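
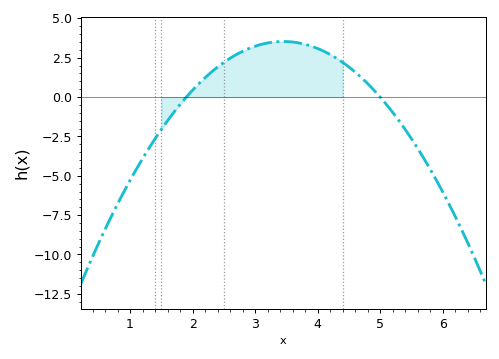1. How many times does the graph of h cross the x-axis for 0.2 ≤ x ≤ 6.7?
2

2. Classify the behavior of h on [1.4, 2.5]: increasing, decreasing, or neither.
increasing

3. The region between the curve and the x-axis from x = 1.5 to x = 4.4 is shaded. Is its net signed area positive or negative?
positive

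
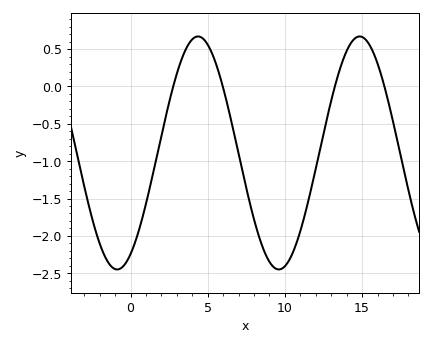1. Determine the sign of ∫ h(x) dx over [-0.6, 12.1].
negative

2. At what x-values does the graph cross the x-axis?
3, 6, 13, 16.5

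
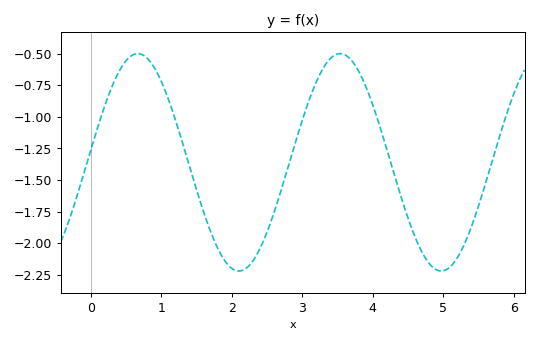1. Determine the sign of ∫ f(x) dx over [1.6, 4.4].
negative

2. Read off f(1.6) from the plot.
-1.75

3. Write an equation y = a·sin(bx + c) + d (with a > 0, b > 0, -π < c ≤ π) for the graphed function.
y = 0.86sin(2.19x + 0.11) - 1.36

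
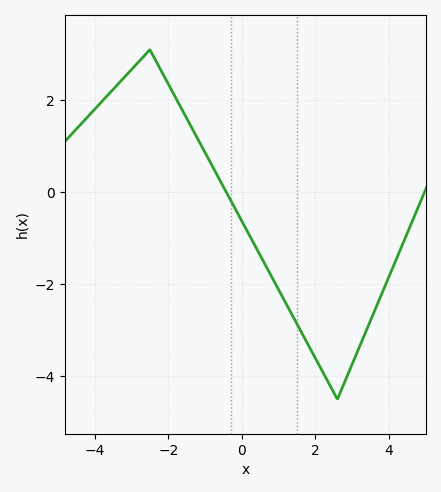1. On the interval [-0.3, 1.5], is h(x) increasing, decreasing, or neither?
decreasing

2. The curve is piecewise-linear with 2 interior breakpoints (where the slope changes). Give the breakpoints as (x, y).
(-2.5, 3.1); (2.6, -4.5)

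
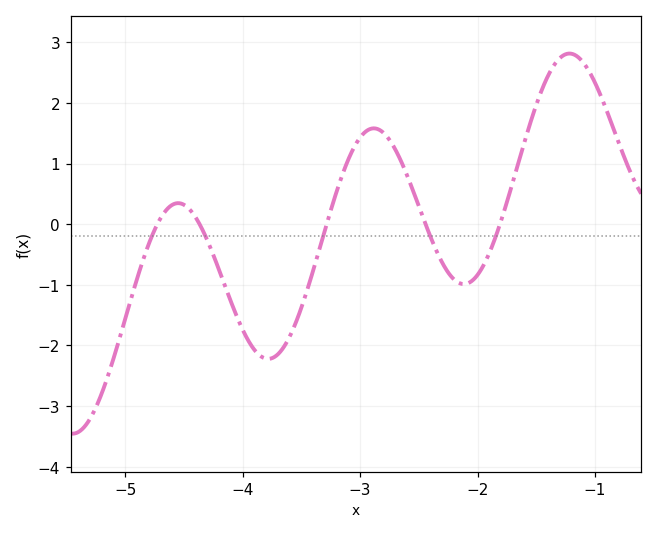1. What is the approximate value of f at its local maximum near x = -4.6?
0.3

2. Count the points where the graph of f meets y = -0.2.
5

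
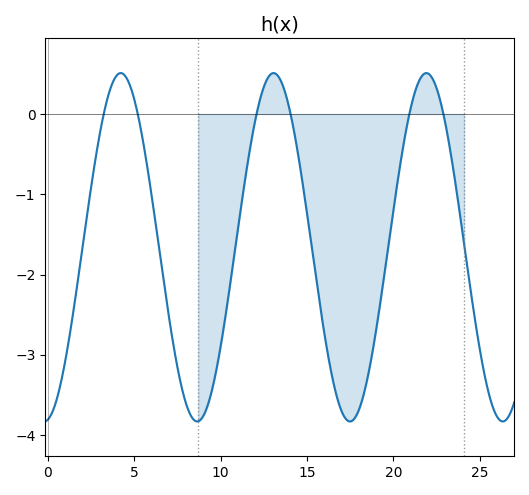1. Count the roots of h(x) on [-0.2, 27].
6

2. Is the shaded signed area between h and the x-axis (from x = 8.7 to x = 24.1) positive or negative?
negative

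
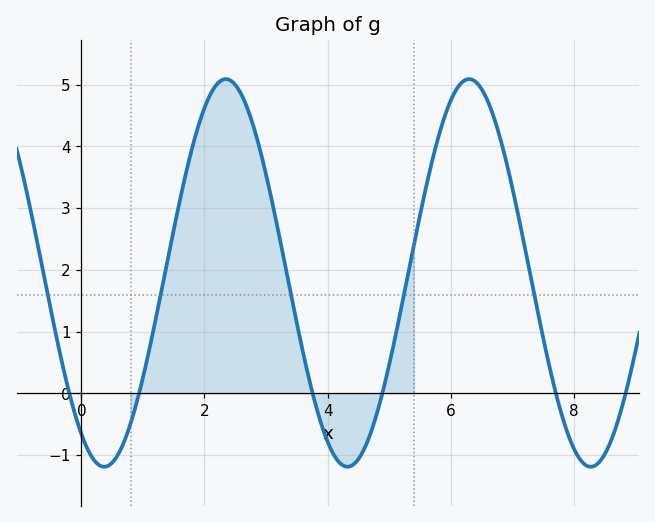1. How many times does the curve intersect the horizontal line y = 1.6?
5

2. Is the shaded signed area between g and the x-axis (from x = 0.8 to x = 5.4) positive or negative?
positive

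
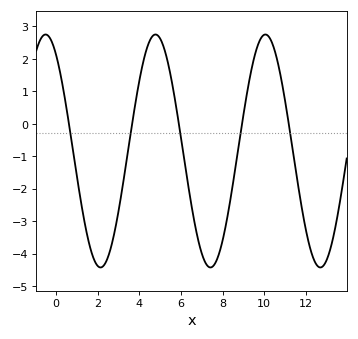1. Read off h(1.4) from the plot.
-3.1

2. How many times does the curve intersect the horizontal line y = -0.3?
5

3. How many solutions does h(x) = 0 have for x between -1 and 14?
5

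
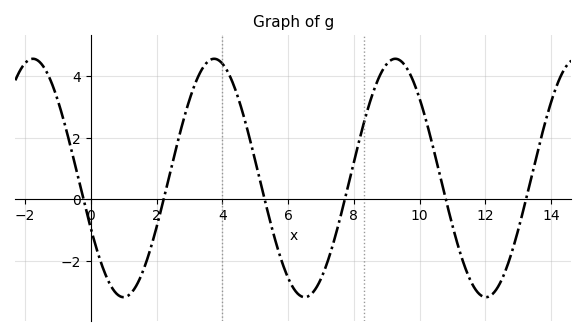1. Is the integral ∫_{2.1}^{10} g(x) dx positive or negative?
positive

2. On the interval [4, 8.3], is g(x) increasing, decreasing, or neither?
neither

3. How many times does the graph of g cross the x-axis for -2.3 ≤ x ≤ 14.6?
6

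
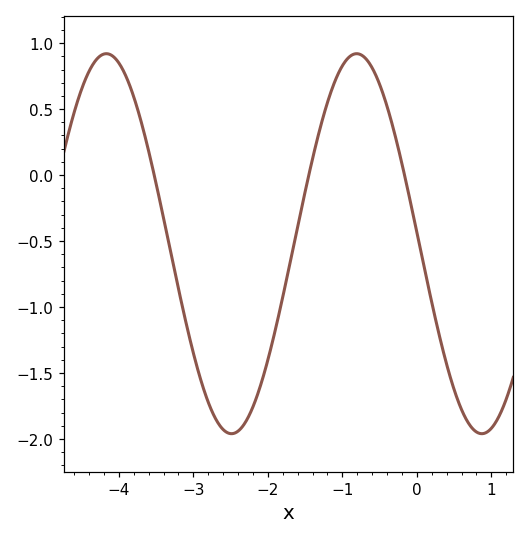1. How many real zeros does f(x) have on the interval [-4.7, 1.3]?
3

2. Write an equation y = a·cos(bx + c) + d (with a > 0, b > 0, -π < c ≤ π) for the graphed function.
y = 1.44cos(1.9x + 1.5) - 0.52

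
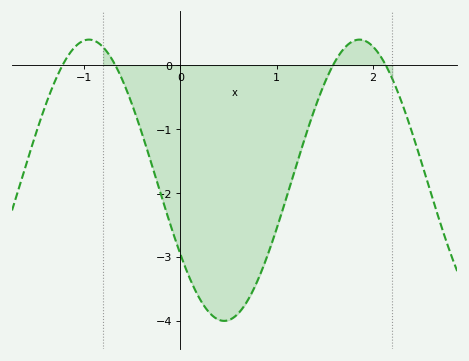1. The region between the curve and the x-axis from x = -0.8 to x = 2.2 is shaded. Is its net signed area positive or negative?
negative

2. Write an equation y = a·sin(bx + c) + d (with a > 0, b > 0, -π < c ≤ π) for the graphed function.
y = 2.2sin(2.24x - 2.59) - 1.8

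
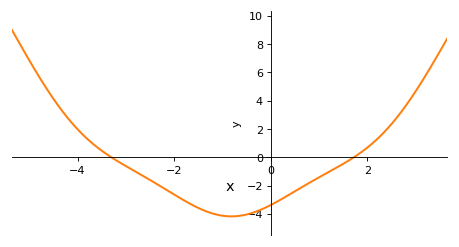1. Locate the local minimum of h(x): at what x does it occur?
-0.8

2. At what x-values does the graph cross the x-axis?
-3.2, 1.8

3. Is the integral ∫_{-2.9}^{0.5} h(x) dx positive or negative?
negative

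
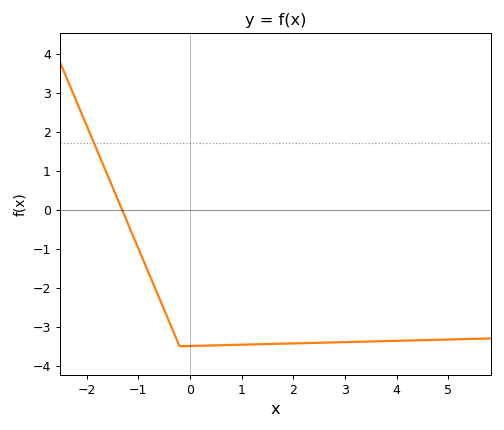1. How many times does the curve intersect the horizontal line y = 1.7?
1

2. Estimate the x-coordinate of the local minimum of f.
-0.199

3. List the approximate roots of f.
-1.31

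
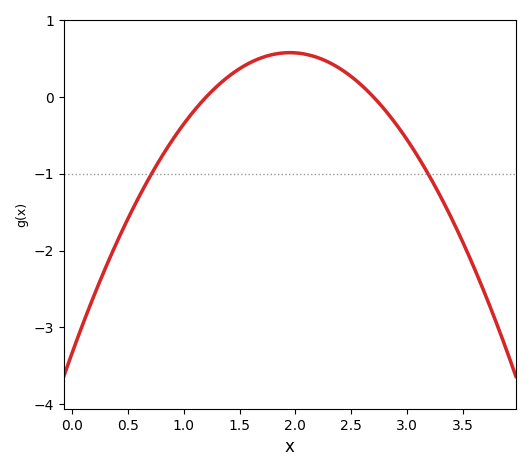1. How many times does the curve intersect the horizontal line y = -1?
2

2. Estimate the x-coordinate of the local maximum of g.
1.95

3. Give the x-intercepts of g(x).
1.2, 2.7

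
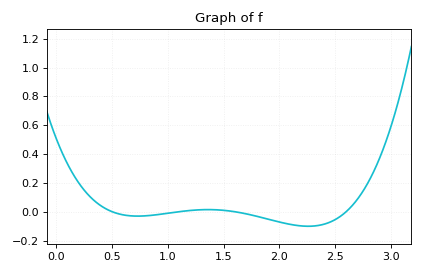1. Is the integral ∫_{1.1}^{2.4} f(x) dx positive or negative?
negative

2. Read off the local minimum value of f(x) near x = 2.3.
-0.1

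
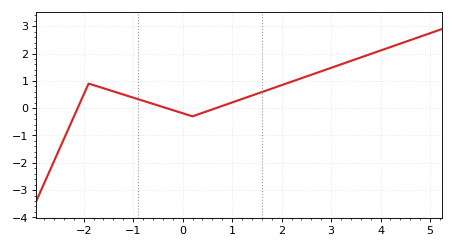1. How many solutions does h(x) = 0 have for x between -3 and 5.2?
3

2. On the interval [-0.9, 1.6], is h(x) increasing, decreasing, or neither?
neither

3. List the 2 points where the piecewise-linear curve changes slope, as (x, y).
(-1.9, 0.9); (0.2, -0.3)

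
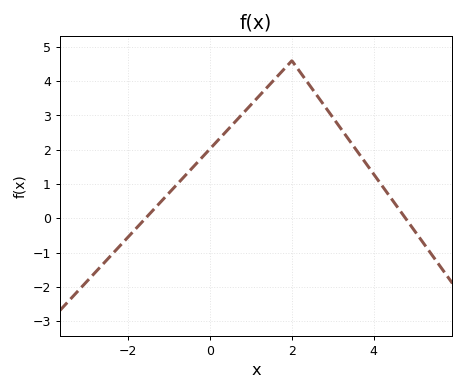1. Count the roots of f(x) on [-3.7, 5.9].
2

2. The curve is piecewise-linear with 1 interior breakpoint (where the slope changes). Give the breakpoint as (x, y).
(2, 4.6)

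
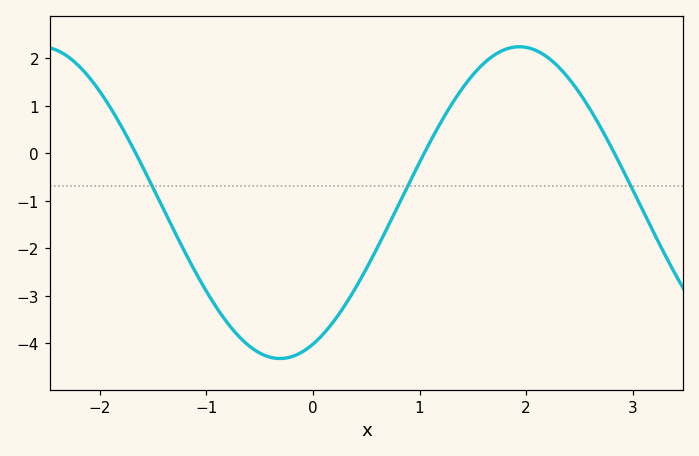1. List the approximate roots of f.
-1.66, 1.04, 2.83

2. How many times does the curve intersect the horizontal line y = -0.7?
3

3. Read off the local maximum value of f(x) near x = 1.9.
2.24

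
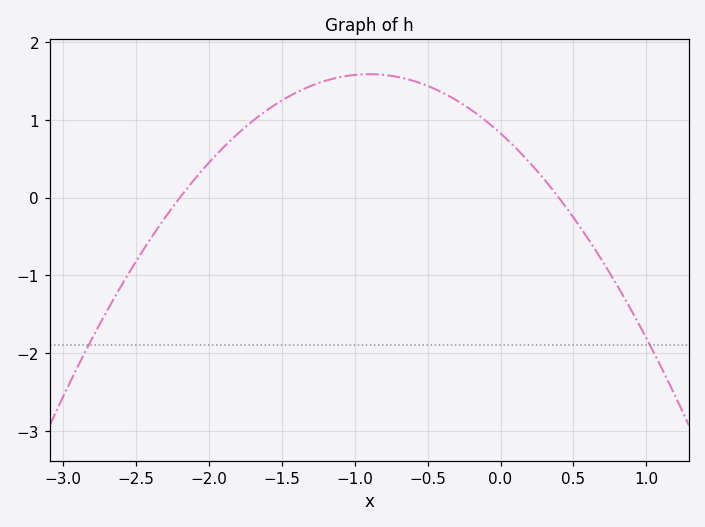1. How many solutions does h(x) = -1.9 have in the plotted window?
2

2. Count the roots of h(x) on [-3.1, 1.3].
2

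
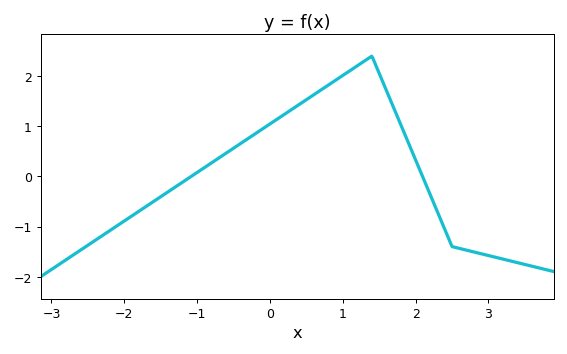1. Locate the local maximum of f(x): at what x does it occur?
1.4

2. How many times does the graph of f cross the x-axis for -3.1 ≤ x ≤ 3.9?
2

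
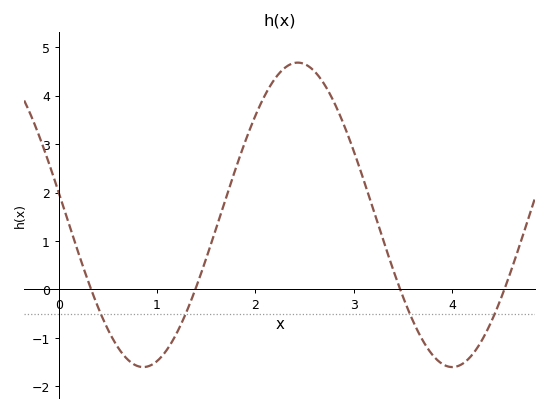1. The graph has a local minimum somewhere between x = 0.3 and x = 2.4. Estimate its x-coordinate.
0.9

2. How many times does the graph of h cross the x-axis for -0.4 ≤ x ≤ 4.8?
4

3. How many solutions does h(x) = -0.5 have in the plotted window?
4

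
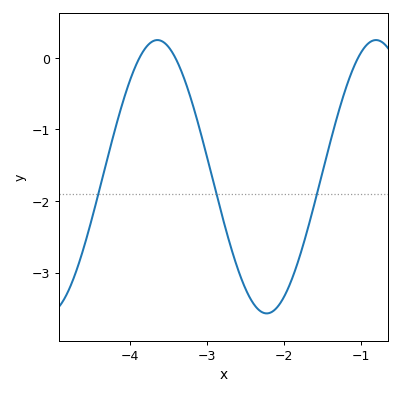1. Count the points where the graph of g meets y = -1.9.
3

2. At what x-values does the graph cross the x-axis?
-3.9, -3.4, -1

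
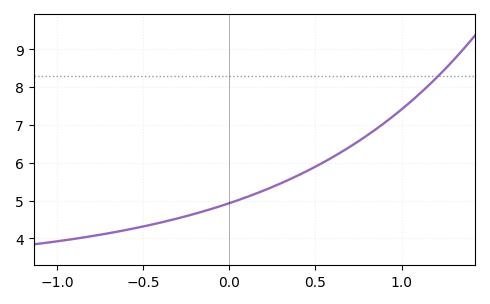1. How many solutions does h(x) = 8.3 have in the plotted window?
1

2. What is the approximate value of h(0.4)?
5.7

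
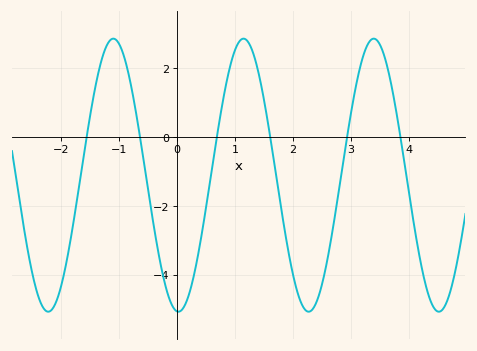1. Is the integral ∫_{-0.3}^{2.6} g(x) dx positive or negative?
negative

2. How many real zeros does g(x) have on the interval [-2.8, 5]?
6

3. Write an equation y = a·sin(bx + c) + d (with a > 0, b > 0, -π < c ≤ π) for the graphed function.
y = 3.96sin(2.8x - 1.64) - 1.11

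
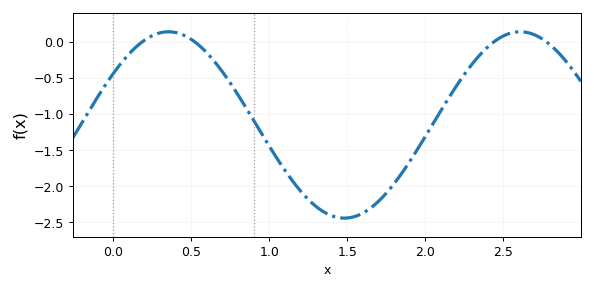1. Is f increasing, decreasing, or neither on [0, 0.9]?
neither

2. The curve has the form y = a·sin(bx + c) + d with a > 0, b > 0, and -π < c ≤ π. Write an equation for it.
y = 1.29sin(2.79x + 0.58) - 1.15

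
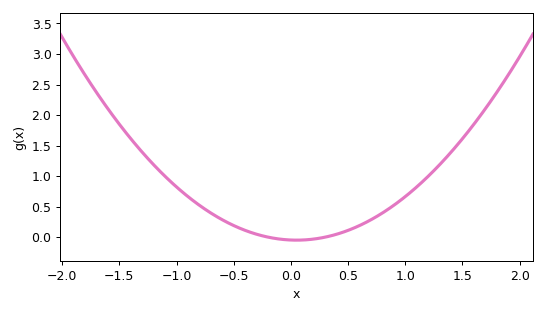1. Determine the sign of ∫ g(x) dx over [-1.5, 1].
positive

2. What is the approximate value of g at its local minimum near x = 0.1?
-0.049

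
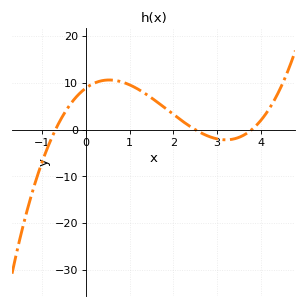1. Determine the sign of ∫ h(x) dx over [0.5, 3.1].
positive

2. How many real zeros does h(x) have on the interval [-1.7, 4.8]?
3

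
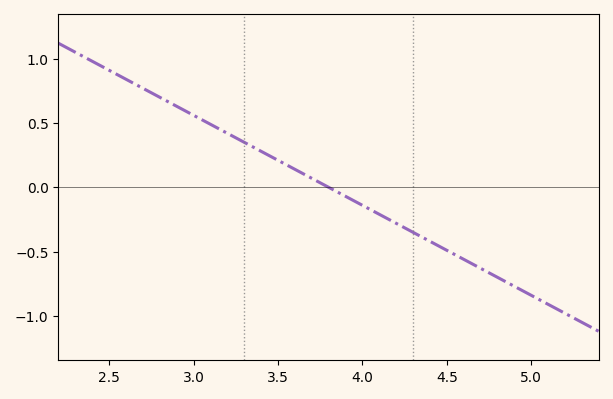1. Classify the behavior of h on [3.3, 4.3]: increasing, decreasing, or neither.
decreasing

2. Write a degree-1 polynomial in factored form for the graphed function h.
y = -0.7(x - 3.8)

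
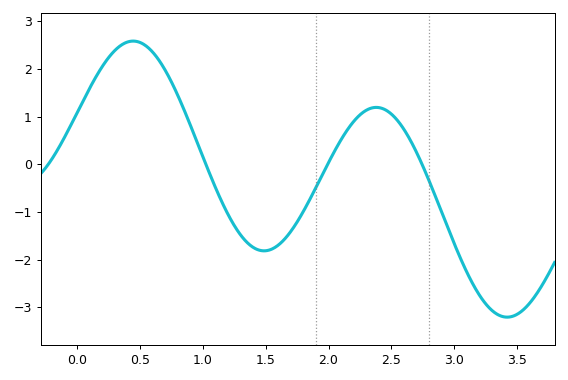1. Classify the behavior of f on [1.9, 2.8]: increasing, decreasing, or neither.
neither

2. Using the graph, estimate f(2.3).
1.13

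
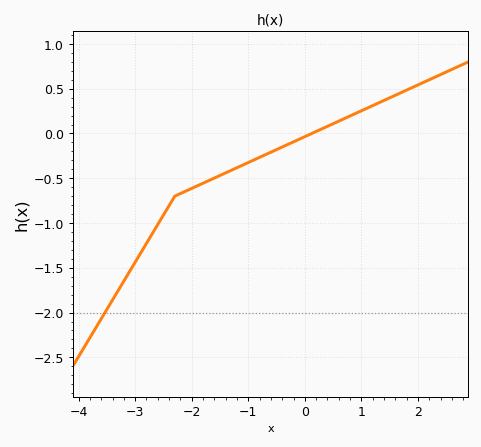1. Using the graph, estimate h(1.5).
0.397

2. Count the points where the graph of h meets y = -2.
1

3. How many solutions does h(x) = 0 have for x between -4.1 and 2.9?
1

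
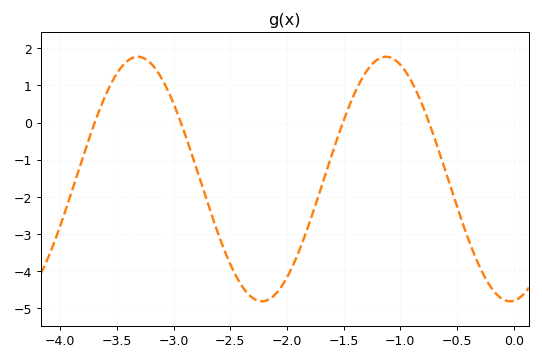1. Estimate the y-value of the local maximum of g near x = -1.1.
1.77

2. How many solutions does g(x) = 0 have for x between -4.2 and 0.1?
4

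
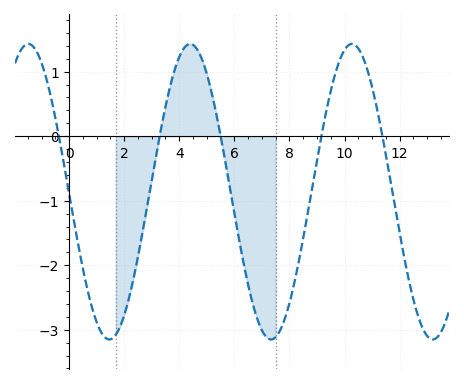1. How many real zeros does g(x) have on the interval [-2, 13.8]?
5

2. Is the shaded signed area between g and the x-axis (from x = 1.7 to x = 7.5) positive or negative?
negative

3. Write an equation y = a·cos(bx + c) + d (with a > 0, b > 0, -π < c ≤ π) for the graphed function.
y = 2.29cos(1.1x + 1.6) - 0.86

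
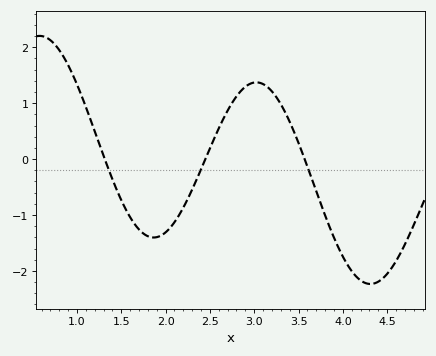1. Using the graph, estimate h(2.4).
-0.2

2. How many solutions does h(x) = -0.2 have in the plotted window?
3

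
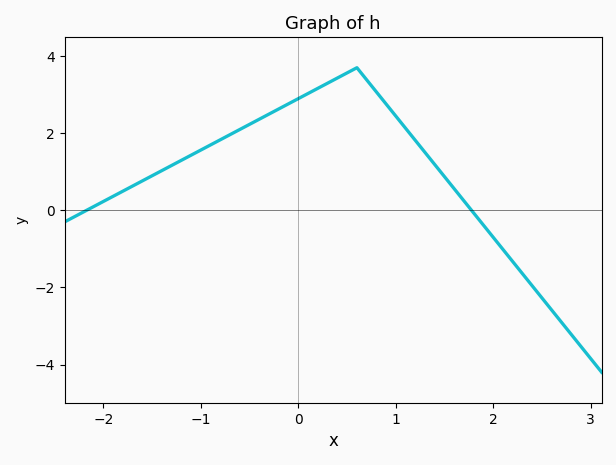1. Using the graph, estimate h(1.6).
0.554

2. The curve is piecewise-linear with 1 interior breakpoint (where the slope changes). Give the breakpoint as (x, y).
(0.6, 3.7)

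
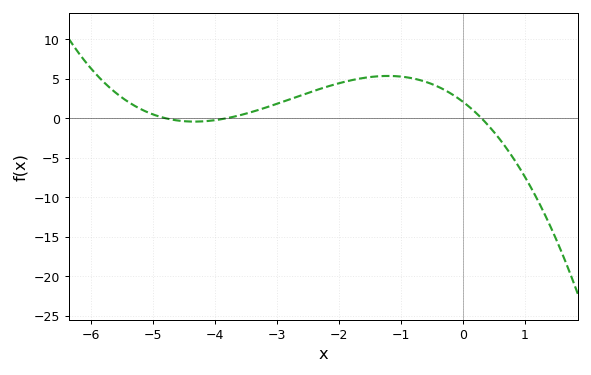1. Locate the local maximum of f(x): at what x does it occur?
-1.2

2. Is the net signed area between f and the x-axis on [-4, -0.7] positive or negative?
positive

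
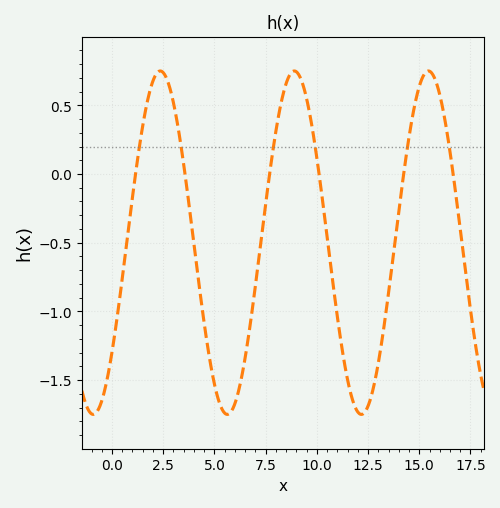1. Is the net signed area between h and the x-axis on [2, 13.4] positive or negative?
negative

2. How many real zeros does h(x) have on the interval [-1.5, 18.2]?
6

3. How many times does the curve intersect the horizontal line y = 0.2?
6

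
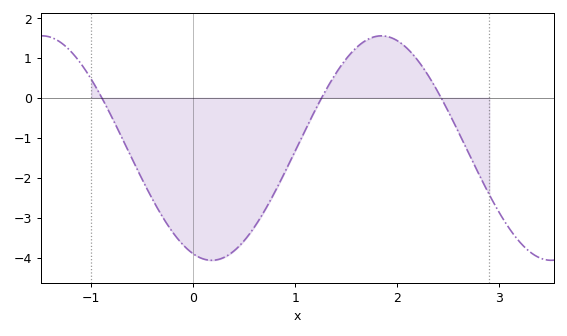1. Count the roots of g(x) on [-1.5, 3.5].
3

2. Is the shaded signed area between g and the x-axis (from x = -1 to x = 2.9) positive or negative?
negative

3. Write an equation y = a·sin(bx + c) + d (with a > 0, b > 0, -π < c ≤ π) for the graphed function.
y = 2.81sin(1.9x - 1.9) - 1.26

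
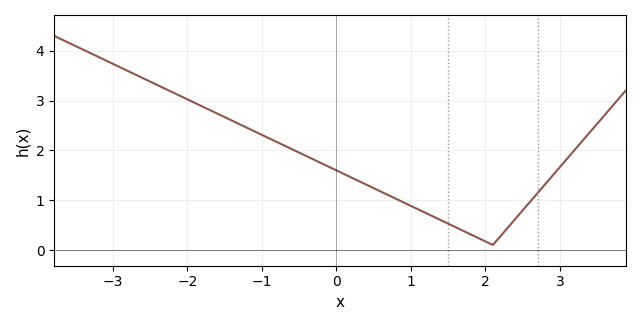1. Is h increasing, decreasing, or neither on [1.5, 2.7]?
neither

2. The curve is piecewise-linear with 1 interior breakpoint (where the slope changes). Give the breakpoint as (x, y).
(2.1, 0.1)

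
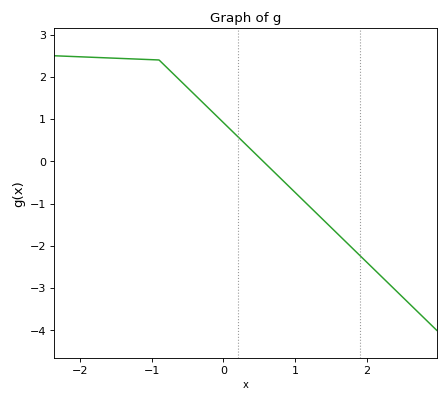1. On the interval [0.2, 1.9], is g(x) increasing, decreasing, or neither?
decreasing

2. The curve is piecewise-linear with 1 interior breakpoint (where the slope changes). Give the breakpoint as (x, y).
(-0.9, 2.4)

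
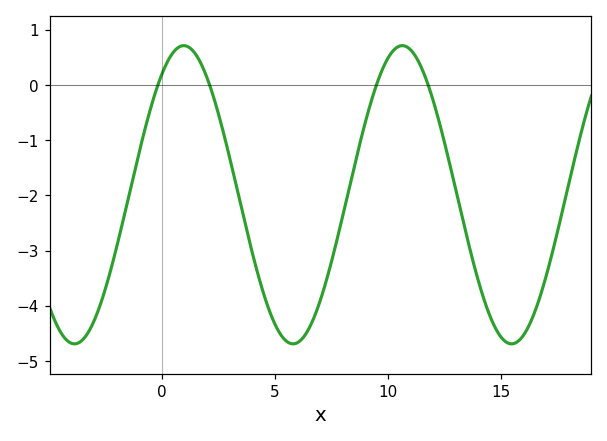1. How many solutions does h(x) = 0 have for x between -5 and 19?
4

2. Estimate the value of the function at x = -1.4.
-1.91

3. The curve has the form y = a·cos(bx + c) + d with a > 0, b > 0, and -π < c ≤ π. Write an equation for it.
y = 2.7cos(0.65x - 0.63) - 1.99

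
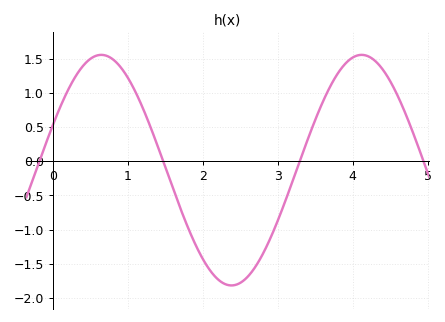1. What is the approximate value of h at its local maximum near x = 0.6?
1.55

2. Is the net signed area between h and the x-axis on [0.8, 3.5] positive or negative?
negative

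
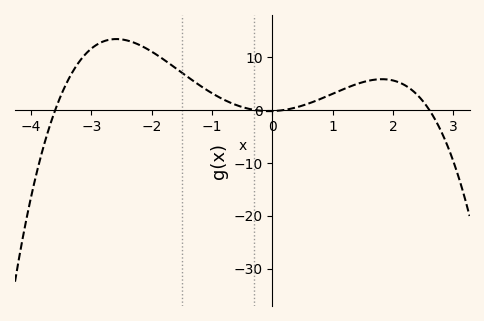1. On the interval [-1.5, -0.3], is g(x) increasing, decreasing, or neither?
decreasing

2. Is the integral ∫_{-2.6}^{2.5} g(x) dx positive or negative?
positive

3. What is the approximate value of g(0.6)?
1.21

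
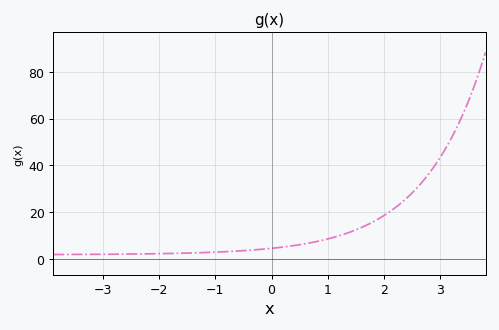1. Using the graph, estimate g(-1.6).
2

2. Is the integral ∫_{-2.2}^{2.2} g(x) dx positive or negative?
positive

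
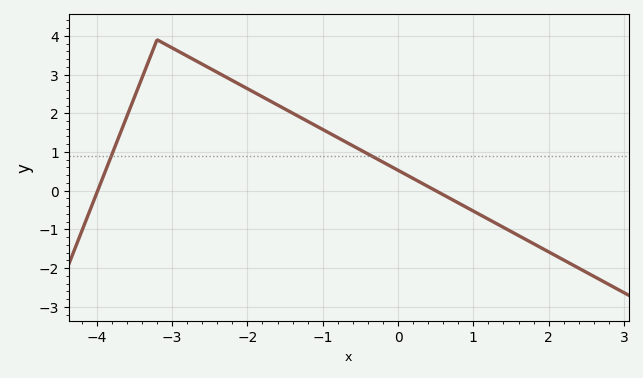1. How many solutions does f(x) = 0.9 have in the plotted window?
2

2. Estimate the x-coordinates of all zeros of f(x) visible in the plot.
-4, 0.5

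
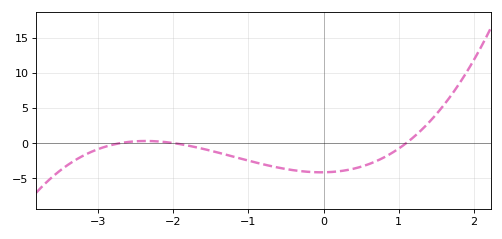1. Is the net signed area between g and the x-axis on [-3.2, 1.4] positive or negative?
negative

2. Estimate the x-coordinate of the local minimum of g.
0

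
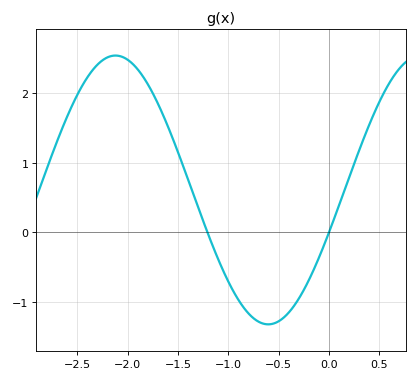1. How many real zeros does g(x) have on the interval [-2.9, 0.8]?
2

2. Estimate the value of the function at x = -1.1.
-0.387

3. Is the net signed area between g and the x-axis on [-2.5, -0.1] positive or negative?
positive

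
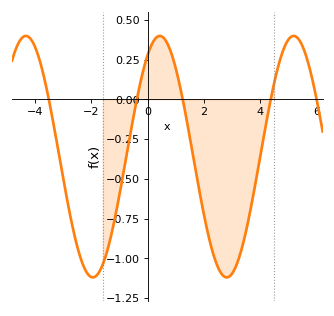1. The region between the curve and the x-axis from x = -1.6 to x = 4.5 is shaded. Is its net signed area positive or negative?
negative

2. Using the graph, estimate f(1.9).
-0.633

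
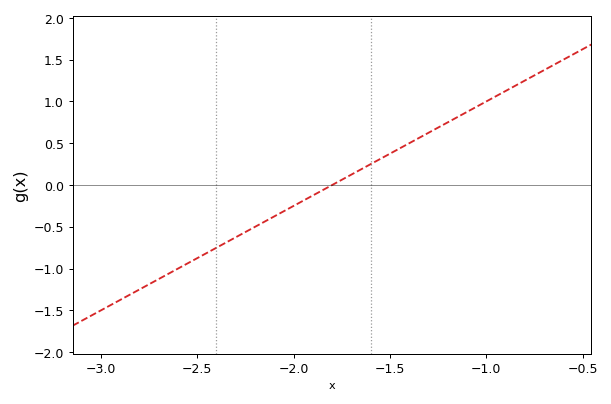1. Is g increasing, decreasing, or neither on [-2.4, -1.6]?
increasing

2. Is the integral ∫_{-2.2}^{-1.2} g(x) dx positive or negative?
positive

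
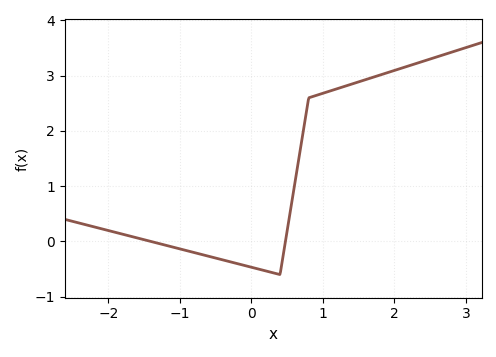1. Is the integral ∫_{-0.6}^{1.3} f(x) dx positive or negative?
positive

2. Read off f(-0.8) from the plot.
-0.2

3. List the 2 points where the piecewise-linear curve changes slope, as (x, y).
(0.4, -0.6); (0.8, 2.6)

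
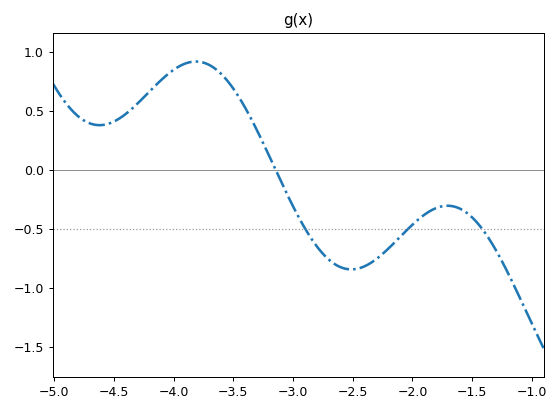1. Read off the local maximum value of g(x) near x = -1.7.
-0.305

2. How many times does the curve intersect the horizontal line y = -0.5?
3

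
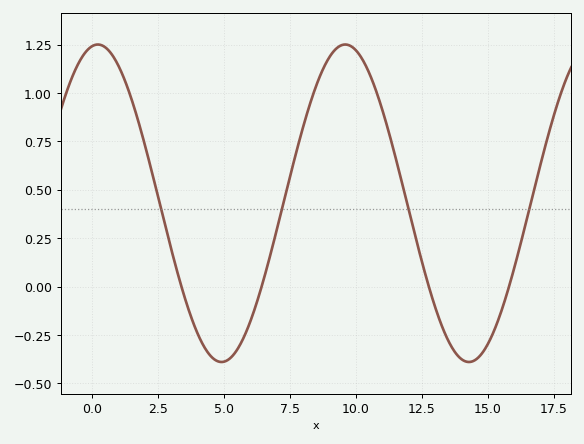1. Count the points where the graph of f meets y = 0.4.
4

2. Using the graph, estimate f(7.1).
0.34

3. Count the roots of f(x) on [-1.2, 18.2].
4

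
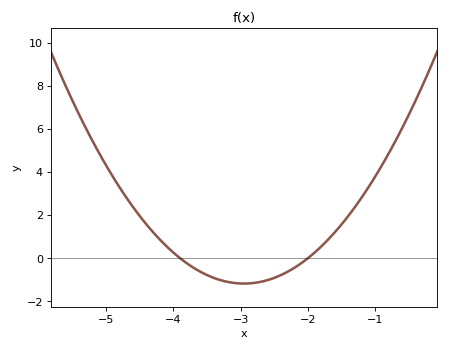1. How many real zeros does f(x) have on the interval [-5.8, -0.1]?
2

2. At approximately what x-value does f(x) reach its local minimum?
-3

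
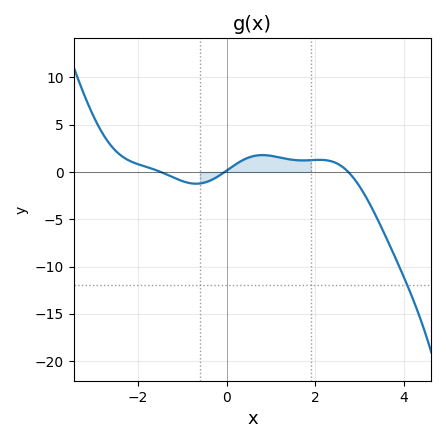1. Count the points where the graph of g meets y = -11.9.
1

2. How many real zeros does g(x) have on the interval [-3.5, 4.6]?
3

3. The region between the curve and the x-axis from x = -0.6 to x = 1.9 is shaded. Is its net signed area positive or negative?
positive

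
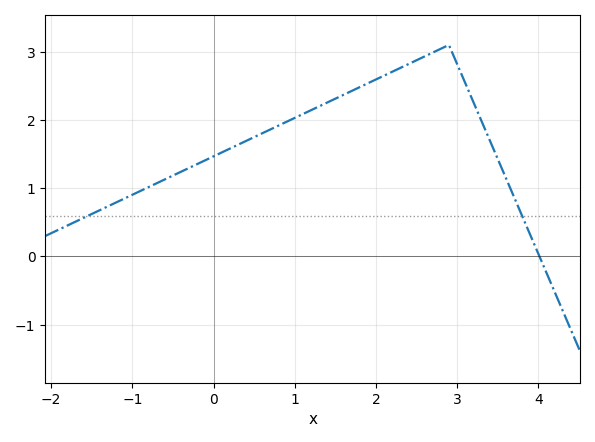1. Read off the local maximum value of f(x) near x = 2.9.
3.1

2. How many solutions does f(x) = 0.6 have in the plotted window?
2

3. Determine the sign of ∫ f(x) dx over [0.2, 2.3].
positive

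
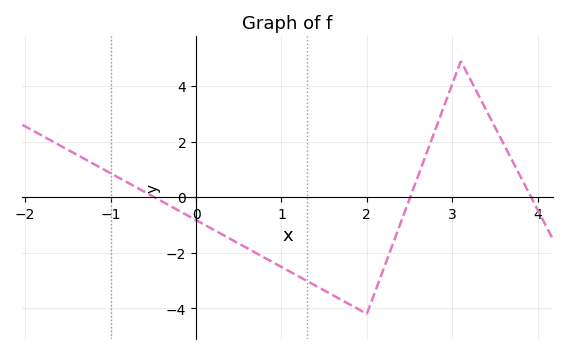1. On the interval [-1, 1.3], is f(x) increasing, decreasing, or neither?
decreasing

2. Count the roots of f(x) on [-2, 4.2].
3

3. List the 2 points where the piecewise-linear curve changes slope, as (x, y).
(2, -4.2); (3.1, 4.9)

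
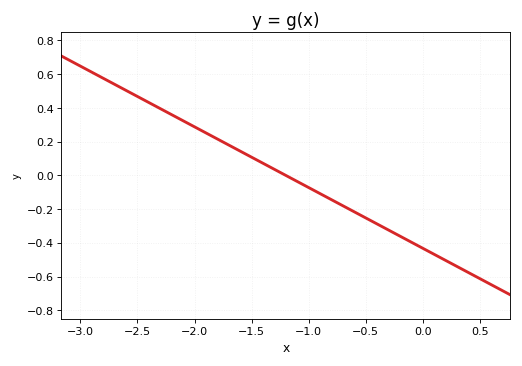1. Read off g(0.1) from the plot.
-0.46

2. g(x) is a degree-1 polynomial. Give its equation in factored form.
y = -0.36(x + 1.2)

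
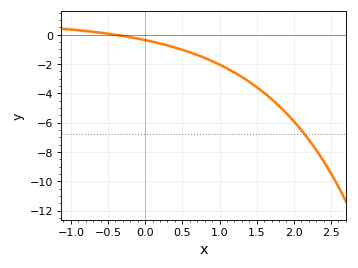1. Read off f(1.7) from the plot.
-4.4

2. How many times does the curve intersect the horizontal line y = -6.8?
1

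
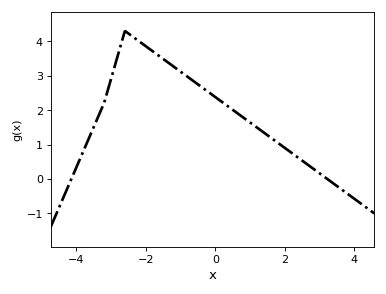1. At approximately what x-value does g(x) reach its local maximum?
-2.6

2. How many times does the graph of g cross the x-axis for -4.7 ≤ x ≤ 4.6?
2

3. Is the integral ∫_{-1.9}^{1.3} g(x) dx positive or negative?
positive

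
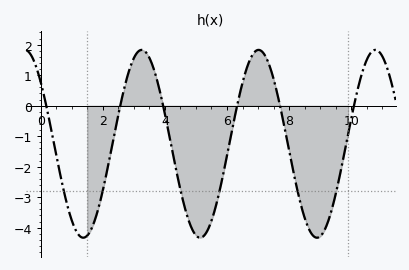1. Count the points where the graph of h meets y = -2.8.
6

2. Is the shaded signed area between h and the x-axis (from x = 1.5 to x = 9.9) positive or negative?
negative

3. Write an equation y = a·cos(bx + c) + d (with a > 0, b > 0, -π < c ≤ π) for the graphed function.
y = 3.08cos(1.7x + 0.85) - 1.25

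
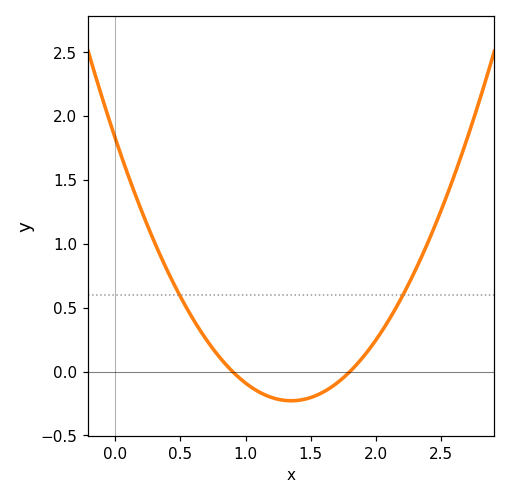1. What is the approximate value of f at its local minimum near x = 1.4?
-0.229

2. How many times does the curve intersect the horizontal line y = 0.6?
2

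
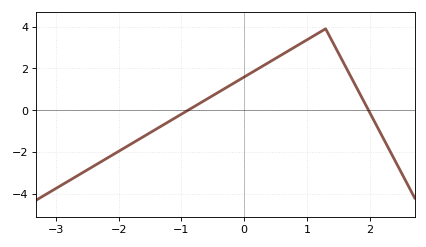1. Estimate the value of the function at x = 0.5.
2.4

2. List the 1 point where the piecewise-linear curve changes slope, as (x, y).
(1.3, 3.9)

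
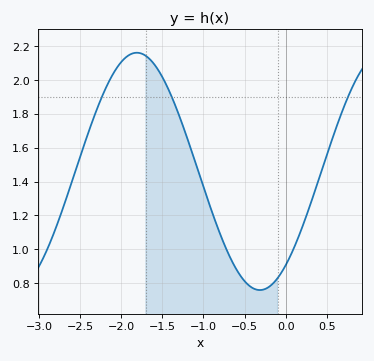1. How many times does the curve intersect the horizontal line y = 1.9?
3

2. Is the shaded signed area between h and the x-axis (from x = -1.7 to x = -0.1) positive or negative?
positive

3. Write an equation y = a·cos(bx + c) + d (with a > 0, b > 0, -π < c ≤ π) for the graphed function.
y = 0.7cos(2.1x - 2.5) + 1.46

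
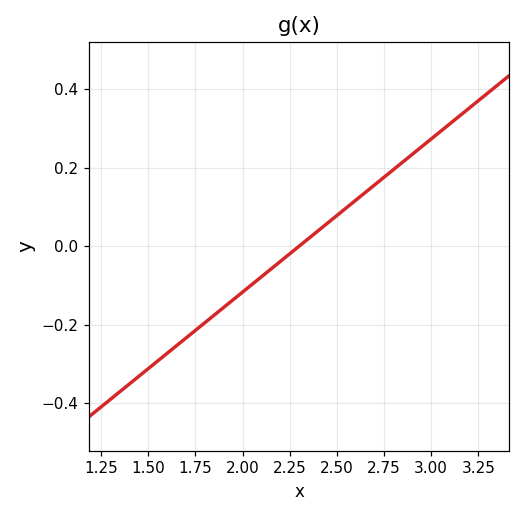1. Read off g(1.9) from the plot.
-0.156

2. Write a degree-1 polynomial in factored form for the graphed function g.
y = 0.39(x - 2.3)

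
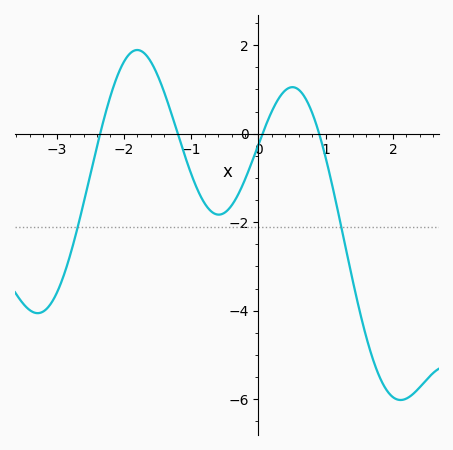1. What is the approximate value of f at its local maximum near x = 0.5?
1.05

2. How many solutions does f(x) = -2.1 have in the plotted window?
2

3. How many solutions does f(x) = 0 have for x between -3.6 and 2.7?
4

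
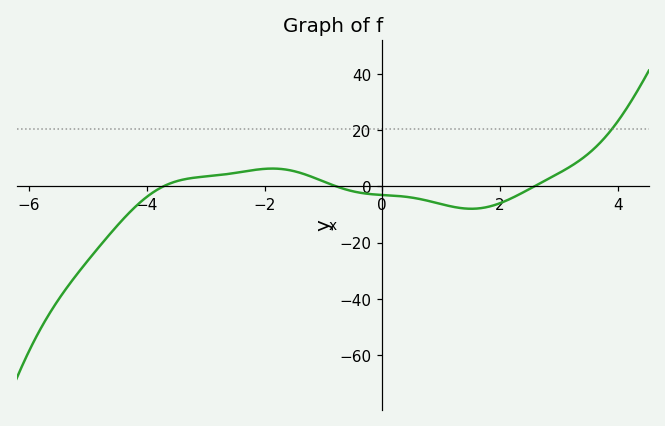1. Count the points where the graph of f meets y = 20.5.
1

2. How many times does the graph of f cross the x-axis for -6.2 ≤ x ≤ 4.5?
3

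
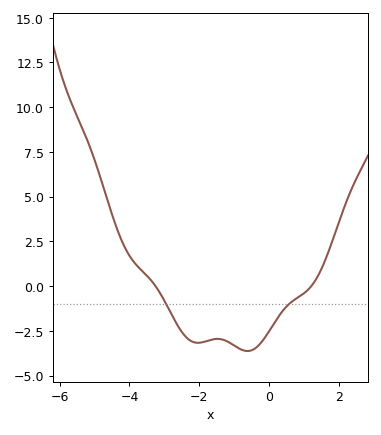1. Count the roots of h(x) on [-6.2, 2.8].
2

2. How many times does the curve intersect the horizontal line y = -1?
2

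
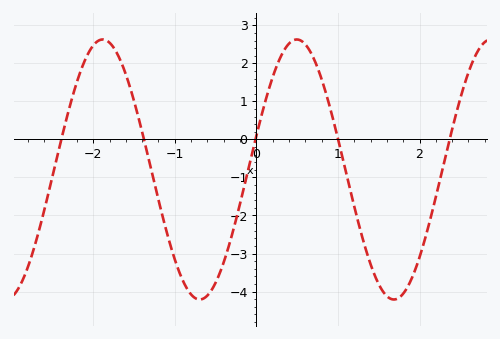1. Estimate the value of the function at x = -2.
2.5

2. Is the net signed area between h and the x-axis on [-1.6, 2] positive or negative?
negative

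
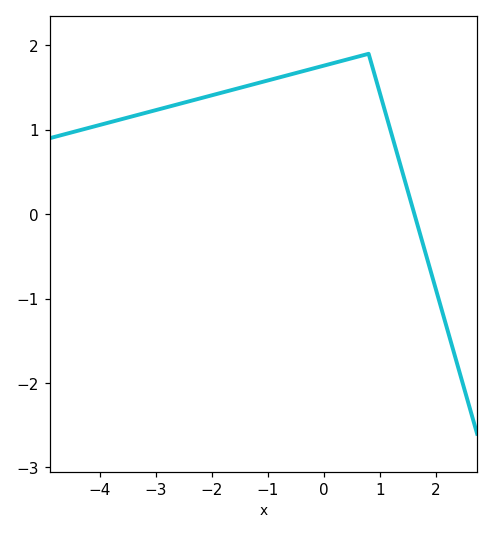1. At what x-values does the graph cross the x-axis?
1.6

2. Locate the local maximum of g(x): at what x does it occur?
0.8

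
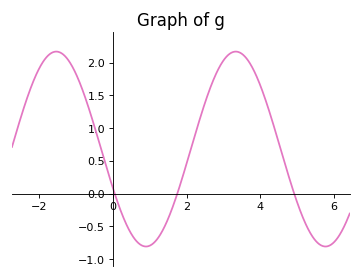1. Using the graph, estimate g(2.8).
1.83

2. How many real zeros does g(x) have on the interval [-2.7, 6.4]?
3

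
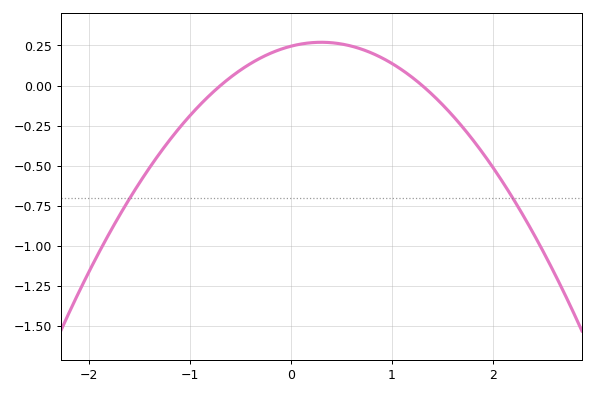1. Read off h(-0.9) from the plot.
-0.1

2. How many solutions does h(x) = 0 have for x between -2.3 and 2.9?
2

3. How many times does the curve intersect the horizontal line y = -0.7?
2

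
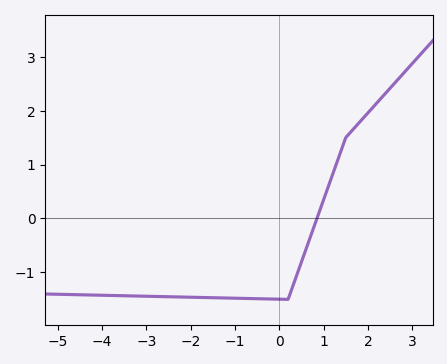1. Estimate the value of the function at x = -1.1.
-1.48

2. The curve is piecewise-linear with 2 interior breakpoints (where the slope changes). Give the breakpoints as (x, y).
(0.2, -1.5); (1.5, 1.5)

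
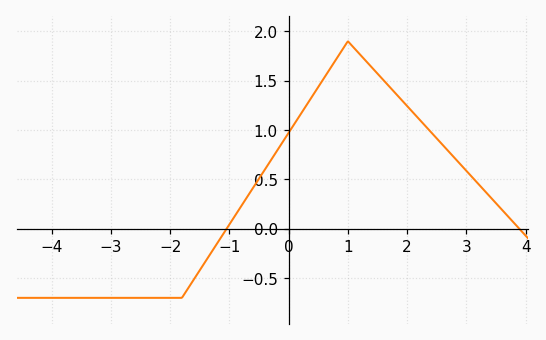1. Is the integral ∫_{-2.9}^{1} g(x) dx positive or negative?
positive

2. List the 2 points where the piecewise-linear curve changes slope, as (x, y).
(-1.8, -0.7); (1, 1.9)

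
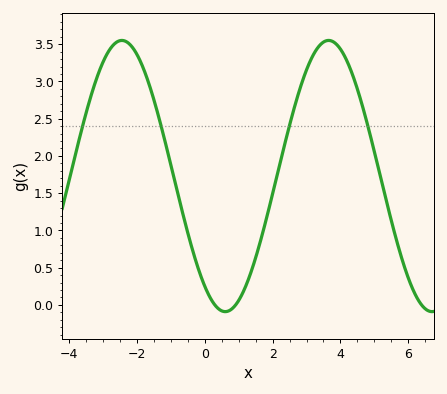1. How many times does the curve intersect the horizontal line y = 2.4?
4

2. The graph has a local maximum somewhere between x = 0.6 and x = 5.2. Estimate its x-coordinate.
3.65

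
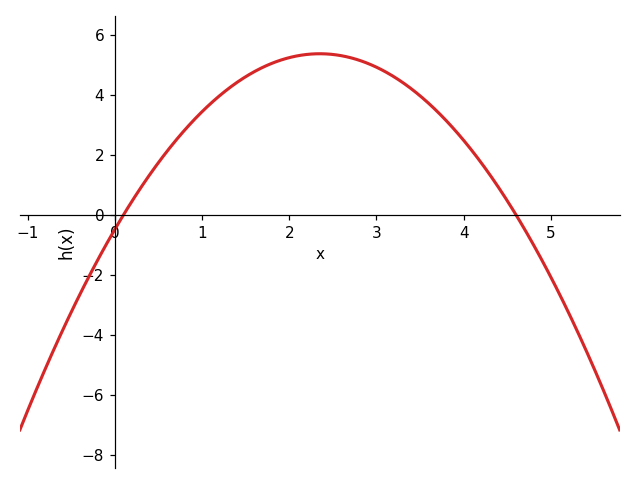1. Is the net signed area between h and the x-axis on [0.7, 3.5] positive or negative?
positive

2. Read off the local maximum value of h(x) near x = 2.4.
5.4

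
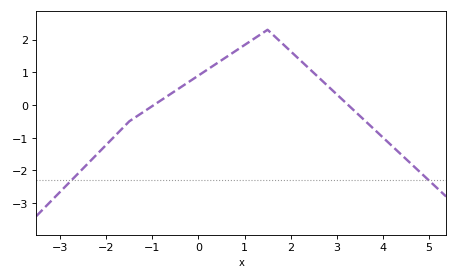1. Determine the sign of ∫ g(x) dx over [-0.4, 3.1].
positive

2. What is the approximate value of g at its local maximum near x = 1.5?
2.3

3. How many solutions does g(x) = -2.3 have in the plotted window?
2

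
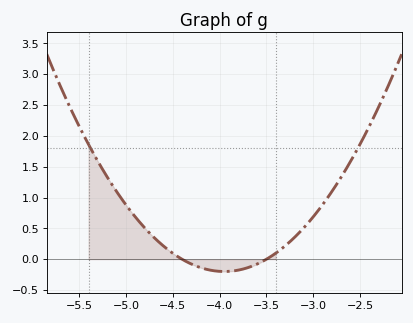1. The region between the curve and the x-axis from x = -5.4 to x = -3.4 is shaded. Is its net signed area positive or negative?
positive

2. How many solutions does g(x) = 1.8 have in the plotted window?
2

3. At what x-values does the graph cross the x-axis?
-4.4, -3.5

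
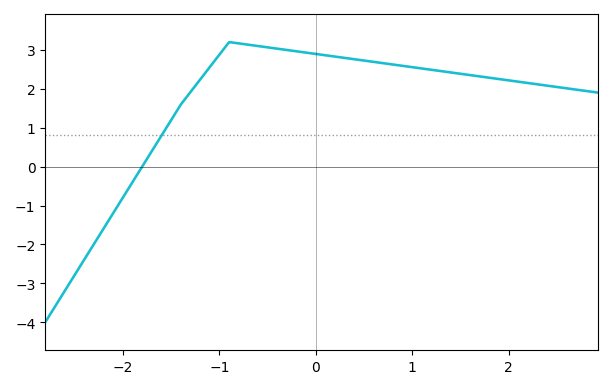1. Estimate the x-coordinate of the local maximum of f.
-0.9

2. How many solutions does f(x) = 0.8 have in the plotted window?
1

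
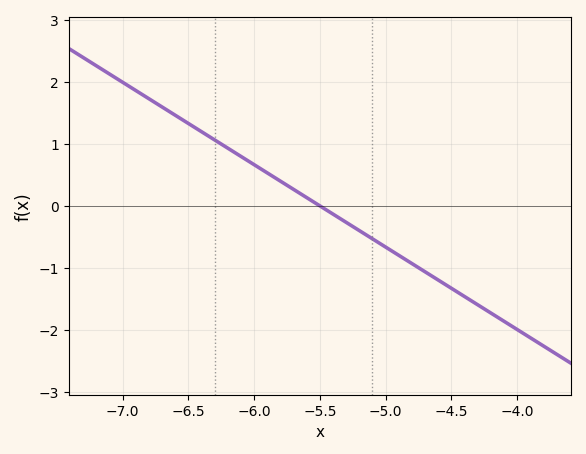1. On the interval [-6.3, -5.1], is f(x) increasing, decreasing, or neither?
decreasing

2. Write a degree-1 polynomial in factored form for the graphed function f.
y = -1.33(x + 5.5)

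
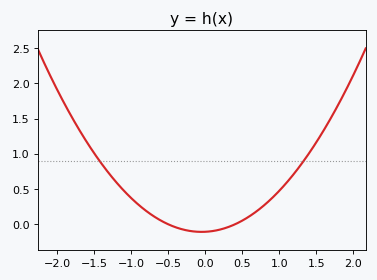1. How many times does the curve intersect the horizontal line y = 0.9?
2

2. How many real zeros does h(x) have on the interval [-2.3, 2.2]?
2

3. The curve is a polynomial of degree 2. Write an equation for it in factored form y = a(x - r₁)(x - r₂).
y = 0.53(x + 0.5)(x - 0.4)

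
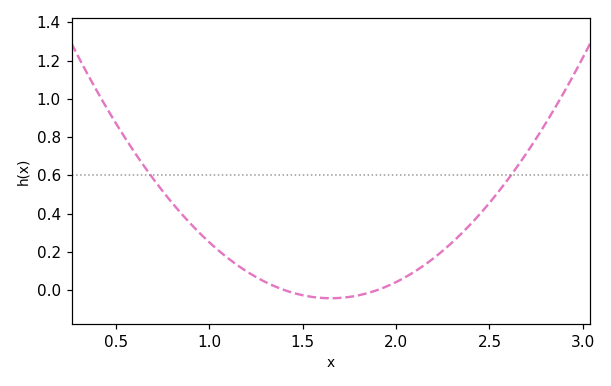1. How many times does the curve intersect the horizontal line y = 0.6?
2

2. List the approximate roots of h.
1.4, 1.9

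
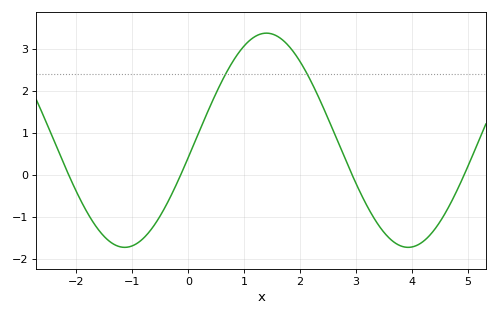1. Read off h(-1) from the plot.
-1.7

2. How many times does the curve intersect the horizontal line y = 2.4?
2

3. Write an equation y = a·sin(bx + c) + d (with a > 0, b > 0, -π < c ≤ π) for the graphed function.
y = 2.55sin(1.2x - 0.16) + 0.83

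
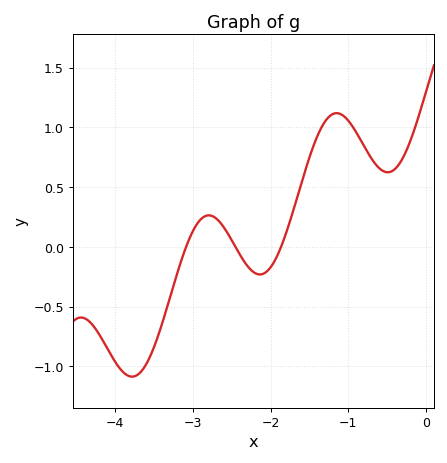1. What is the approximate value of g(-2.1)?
-0.226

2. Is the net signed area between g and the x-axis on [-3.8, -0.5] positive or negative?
positive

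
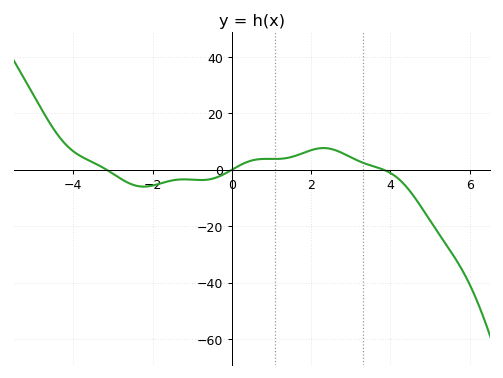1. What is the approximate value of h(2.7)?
6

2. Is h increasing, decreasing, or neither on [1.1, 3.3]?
neither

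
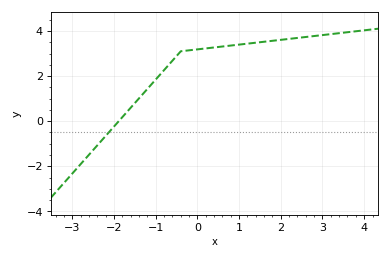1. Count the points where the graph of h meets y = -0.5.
1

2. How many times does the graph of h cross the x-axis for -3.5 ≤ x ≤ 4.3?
1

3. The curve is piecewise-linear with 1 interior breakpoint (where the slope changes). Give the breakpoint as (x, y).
(-0.4, 3.1)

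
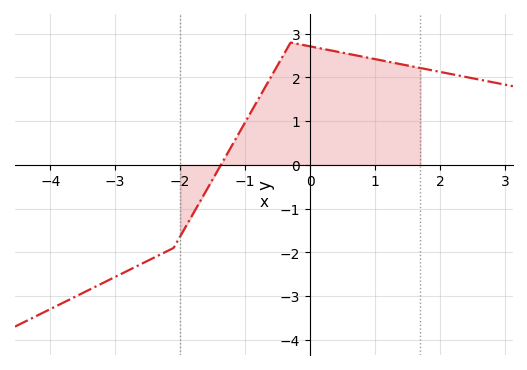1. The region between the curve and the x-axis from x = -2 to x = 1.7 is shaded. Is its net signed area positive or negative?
positive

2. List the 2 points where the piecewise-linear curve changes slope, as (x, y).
(-2.1, -1.9); (-0.3, 2.8)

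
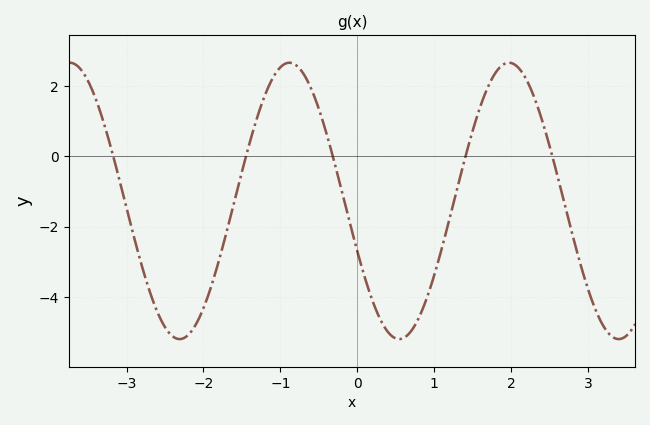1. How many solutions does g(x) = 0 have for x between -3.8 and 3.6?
5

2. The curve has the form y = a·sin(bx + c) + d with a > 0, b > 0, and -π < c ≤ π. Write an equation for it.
y = 3.93sin(2.2x - 2.77) - 1.27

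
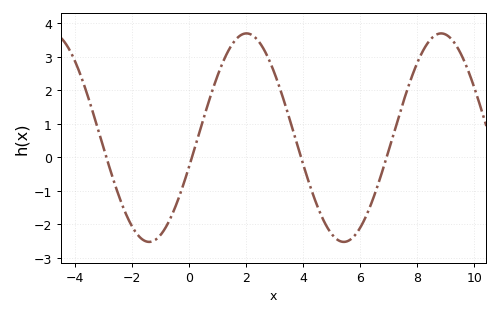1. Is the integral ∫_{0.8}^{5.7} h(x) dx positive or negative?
positive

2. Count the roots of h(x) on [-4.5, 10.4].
4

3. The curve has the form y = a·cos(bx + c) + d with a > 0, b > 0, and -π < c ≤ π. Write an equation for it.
y = 3.11cos(0.92x - 1.9) + 0.59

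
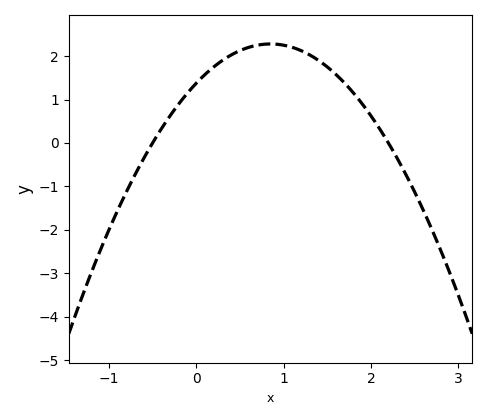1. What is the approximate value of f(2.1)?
0.325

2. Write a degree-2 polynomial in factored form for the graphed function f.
y = -1.25(x + 0.5)(x - 2.2)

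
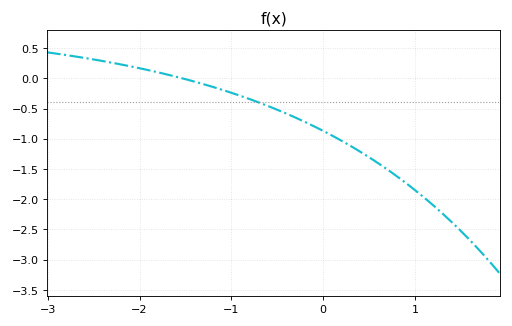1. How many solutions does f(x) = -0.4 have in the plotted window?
1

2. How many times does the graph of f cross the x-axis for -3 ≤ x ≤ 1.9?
1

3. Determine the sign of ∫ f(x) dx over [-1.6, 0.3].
negative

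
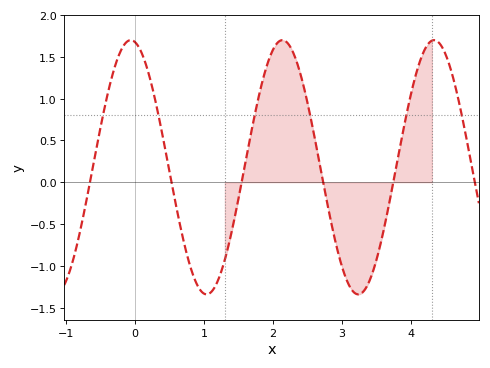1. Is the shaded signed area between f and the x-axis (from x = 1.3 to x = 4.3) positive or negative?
positive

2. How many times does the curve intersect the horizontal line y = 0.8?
6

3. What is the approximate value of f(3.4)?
-1.17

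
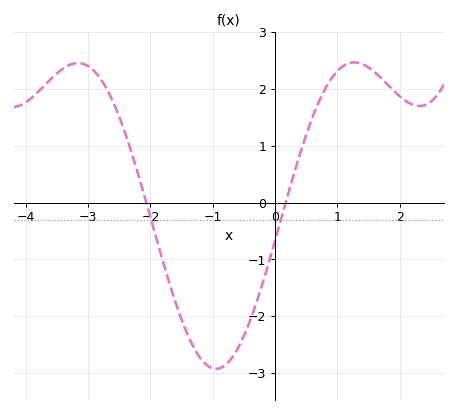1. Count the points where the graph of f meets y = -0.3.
2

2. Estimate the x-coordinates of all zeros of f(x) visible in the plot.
-2.1, 0.2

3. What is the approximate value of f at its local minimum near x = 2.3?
1.7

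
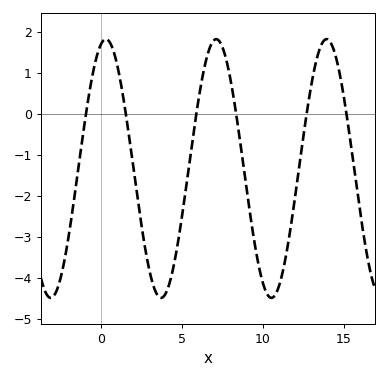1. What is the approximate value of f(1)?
1.17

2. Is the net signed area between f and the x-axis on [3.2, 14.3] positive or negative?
negative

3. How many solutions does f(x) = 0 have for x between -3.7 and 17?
6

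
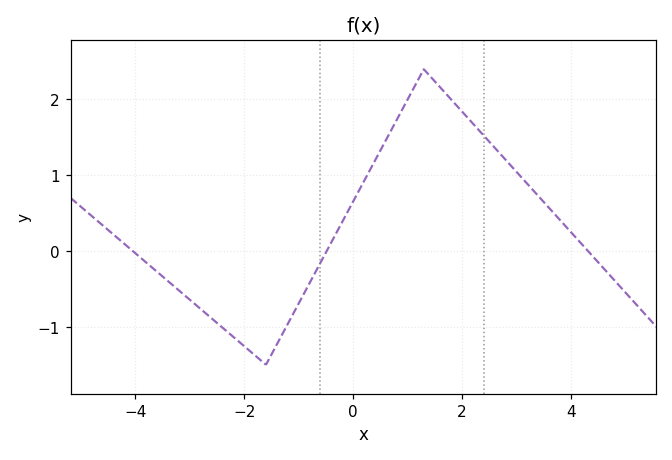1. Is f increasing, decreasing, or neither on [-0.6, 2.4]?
neither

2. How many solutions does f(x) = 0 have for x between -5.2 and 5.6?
3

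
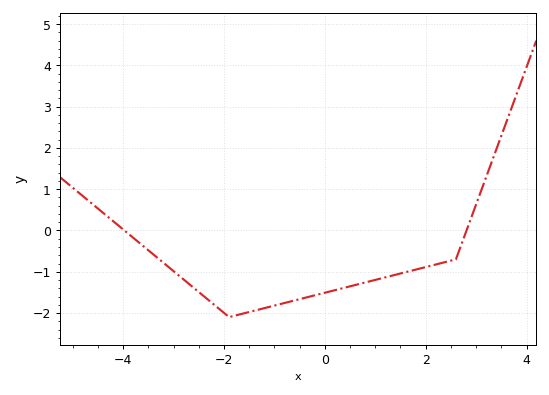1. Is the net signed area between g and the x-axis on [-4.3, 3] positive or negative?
negative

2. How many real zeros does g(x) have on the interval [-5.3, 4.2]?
2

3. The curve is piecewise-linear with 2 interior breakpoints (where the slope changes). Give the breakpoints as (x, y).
(-1.9, -2.1); (2.6, -0.7)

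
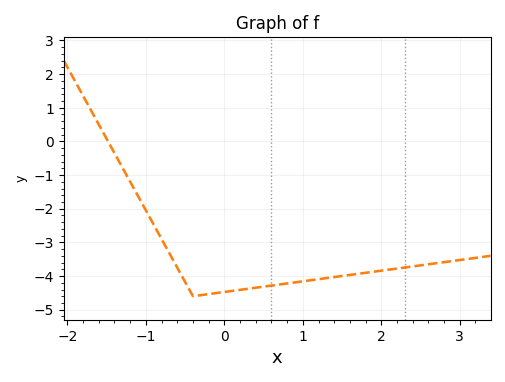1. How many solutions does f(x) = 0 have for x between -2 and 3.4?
1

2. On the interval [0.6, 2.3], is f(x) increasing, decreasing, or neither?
increasing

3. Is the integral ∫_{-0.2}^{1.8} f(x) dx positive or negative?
negative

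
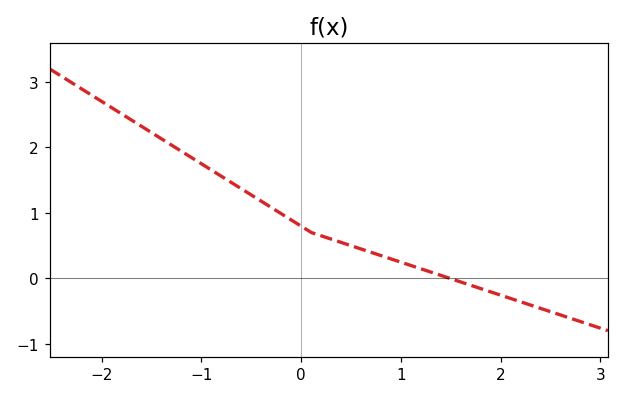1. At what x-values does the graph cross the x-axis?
1.5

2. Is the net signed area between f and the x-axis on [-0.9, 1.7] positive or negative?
positive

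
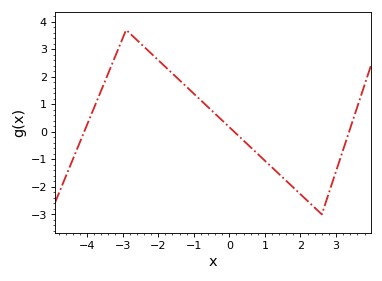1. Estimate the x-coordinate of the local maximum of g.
-2.8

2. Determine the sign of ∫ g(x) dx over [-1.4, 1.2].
positive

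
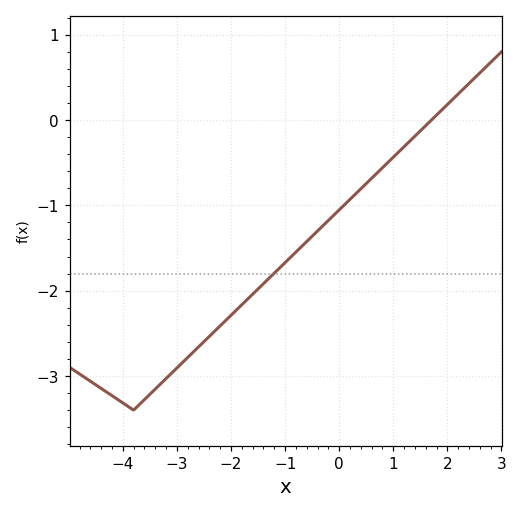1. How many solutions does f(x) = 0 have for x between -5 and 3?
1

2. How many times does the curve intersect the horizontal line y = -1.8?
1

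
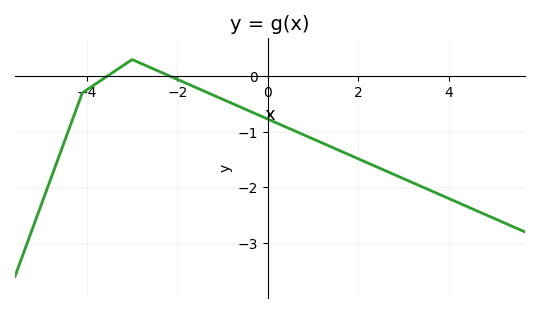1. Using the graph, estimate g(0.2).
-0.844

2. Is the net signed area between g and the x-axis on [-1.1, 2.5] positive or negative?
negative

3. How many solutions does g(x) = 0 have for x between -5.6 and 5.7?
2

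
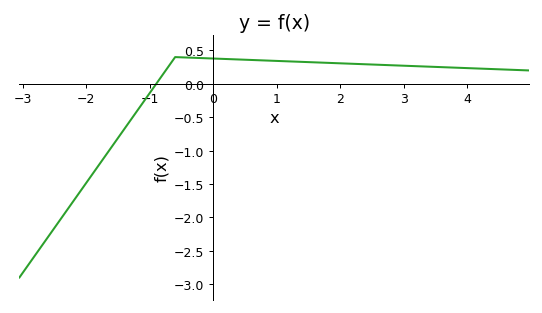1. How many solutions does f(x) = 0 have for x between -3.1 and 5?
1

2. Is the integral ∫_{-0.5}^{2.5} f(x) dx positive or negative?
positive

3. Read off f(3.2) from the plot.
0.25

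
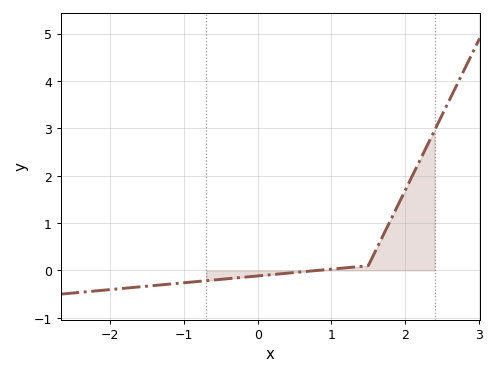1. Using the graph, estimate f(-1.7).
-0.4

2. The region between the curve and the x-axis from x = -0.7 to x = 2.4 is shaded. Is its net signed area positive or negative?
positive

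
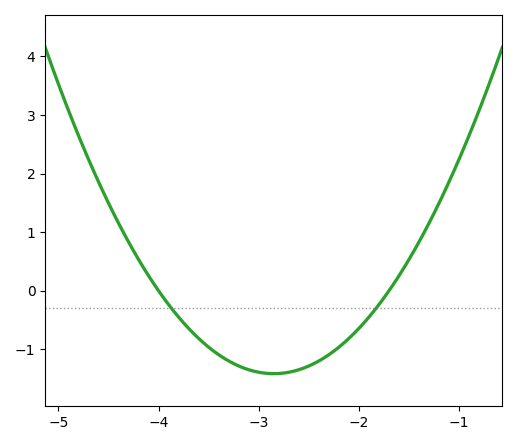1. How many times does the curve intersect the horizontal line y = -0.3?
2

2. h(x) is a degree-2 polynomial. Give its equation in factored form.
y = 1.07(x + 4)(x + 1.7)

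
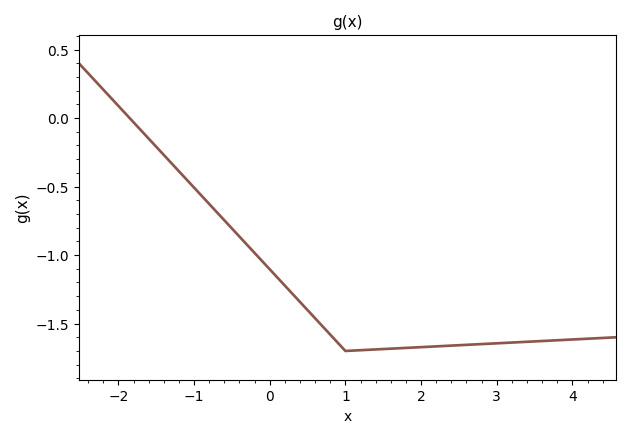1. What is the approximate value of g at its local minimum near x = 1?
-1.7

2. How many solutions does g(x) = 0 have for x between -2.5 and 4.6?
1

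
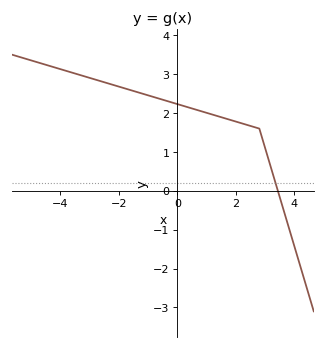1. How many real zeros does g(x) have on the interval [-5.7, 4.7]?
1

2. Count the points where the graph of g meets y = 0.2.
1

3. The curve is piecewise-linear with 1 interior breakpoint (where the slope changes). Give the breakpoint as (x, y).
(2.8, 1.6)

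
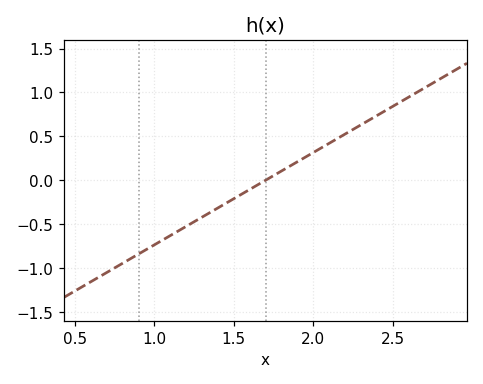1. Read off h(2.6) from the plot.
0.95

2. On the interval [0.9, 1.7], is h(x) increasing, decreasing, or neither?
increasing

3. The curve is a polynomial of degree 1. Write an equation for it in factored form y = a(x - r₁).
y = 1.05(x - 1.7)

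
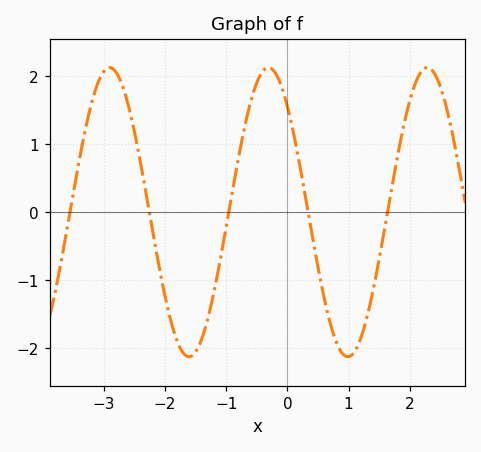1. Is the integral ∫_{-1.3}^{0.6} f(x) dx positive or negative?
positive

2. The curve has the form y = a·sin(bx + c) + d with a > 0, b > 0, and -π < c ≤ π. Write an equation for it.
y = 2.13sin(2.42x + 2.32) + 0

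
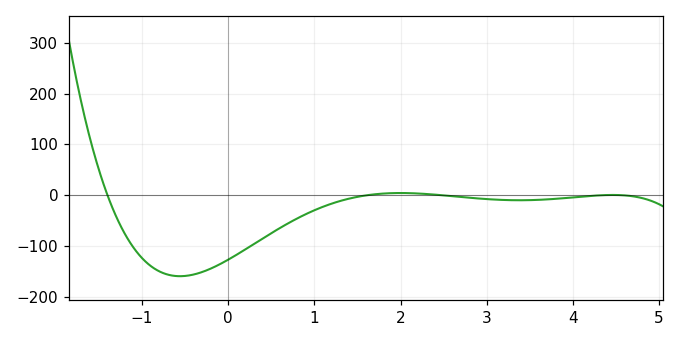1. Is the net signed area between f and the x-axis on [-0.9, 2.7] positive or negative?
negative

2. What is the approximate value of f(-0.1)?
-135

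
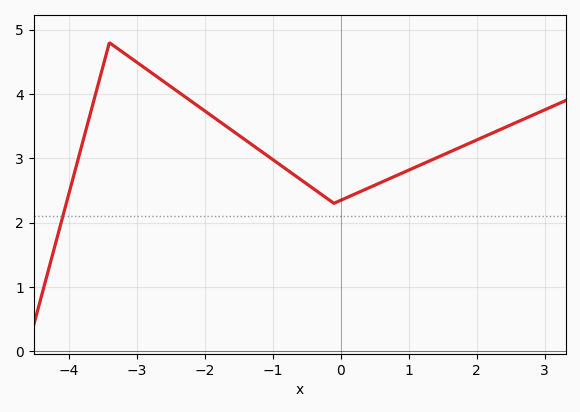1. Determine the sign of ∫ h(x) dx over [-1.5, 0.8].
positive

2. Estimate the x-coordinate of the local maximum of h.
-3.4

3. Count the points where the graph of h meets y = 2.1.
1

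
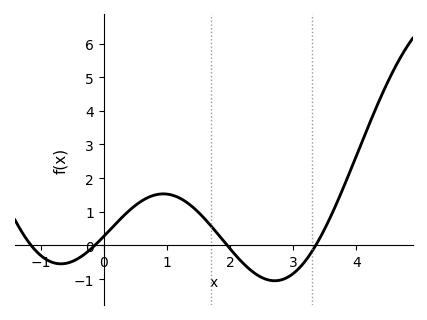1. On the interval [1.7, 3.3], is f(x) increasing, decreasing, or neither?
neither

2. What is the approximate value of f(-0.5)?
-0.476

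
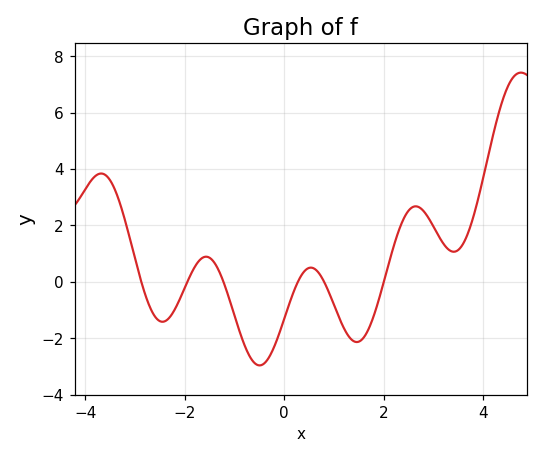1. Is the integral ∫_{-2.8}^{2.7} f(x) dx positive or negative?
negative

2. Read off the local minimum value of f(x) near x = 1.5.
-2.2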